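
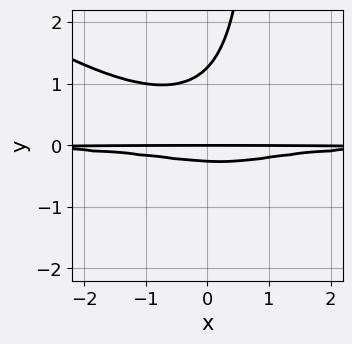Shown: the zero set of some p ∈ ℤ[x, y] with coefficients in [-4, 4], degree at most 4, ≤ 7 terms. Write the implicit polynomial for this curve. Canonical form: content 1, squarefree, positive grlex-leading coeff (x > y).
(a) Degree: no degree-3 curve has this shape, so deg p = 4.
(b) Observable constraints: the visible x-axis segment lies entirely on the curve; it crosses the y-axis at the gridline y = 0.
(c) Matching integer coefficients to the picture gives p.

2*x^2*y^2 + 3*x*y^3 - 3*y^3 + 3*y^2 + y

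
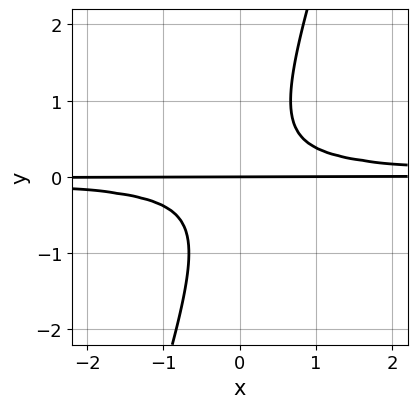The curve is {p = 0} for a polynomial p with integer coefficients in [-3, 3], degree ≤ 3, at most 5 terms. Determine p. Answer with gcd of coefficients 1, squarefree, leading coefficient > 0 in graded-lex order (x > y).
The degree is 3 — a generic line meets the curve in up to 3 points.
Against the integer gridlines: it meets the y-axis at y = 0 (among the integer gridlines); the visible x-axis segment lies entirely on the curve.
Assembling these constraints gives the stated polynomial.

3*x*y^2 - y^3 - y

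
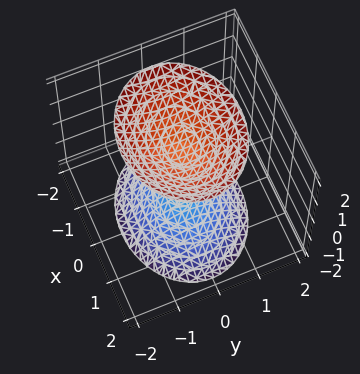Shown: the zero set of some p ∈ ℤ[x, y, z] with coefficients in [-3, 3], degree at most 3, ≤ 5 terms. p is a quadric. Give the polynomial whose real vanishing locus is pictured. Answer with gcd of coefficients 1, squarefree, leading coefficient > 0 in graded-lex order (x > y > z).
(a) The picture has 2 separate pieces. Treating them together as one polynomial.
(b) deg p = 2. Two sheets facing apart; a quadric.
(c) Symmetries: mirror symmetry y ↦ −y ⇒ only even powers of y; the x ↦ −x reflection is a symmetry, so x appears only in even powers; it's symmetric under z → −z, forcing even powers of z.
(d) Against the integer gridlines: no y-intercept at any integer in the box; no x-intercept at any integer in the box.
(e) Together with the visible shape, these determine p as stated.

2*x^2 + 3*y^2 - 2*z^2 + 3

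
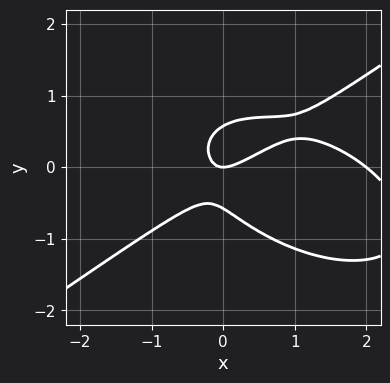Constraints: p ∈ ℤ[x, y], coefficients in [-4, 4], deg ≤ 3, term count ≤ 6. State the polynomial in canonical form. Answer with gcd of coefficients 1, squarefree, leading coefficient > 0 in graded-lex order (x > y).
First, degree: no degree-2 curve has this shape, so deg p = 3.
Then, observable constraints: one y-axis crossing is at y = 0; among the integer gridlines, it crosses the x-axis at x ∈ {0, 2}.
Finally, together with the visible shape, these determine p as stated.

x^3 - 3*y^3 - 2*x^2 + 2*x*y + y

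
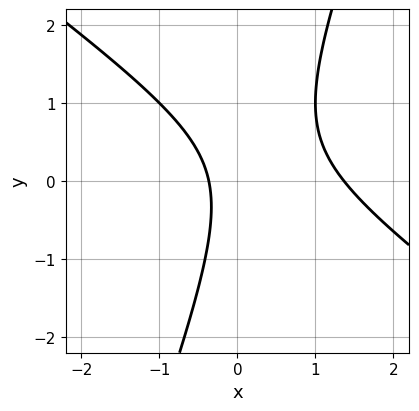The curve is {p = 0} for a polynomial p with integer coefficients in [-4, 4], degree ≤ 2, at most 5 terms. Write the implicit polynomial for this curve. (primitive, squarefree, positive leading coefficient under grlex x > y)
2*x^2 + 2*x*y - y^2 - 2*x - 1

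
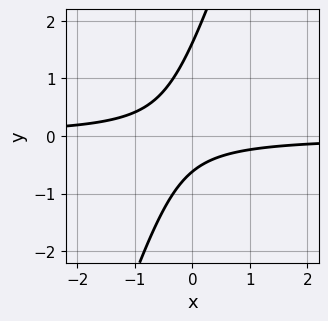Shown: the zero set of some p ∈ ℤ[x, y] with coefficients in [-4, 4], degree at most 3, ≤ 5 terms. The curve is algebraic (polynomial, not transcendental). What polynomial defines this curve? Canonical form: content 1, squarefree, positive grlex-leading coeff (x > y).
Degree: no degree-1 curve has this shape, so deg p = 2.
Against the integer gridlines: it misses every integer gridline on the x-axis.
These observations pin down the coefficients.

3*x*y - y^2 + y + 1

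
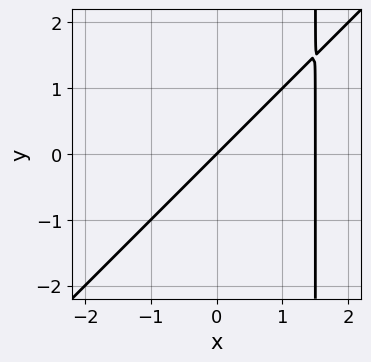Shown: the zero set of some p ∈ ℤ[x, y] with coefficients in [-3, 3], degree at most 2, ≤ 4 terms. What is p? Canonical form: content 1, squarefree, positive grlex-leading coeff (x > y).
First, degree: the shape is more complex than any degree-1 curve, so deg p = 2.
Next, from the axis intercepts and sections: it crosses the y-axis at the gridline y = 0; it crosses the x-axis at the gridline x = 0.
Finally, putting this together gives p.

2*x^2 - 2*x*y - 3*x + 3*y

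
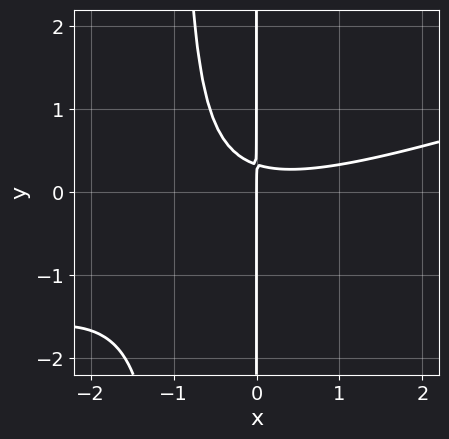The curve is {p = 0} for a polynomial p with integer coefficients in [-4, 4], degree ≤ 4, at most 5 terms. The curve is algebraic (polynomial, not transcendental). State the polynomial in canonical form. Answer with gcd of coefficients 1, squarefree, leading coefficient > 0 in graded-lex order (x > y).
x^3 - 3*x^2*y - 3*x*y + x

First, deg p = 3. No degree-2 curve has this shape.
Then, reading off the gridlines: every point of the y-axis in the box is on the curve; it meets the x-axis at x = 0 (among the integer gridlines).
Finally, solving for integer coefficients yields p as stated.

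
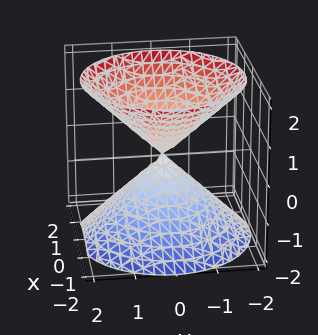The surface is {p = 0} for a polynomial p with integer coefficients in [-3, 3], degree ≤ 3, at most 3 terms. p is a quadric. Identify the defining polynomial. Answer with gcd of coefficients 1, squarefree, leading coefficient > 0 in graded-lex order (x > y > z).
I count 2 distinct pieces. They look like related sheets of one shape, so recover p as a whole.
The degree is 2 — two nappes meeting at a single point; a quadric.
Symmetries: the surface is invariant under rotation about z: p = q(x² + y², z); it's symmetric under z → −z, forcing even powers of z.
Against the integer gridlines: one y-axis crossing is at y = 0; it meets the x-axis at x = 0 (among the integer gridlines); it crosses the z-axis at the gridline z = 0.
The integer polynomial consistent with all of this is the stated p.

x^2 + y^2 - z^2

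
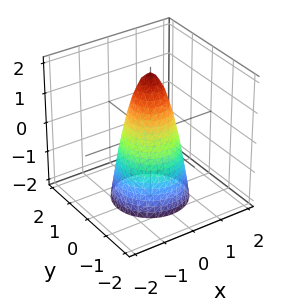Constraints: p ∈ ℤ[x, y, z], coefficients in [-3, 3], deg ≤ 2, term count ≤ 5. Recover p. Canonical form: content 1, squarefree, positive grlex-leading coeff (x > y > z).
3*x^2 + 3*y^2 + z - 2

Degree: the shape is more complex than any degree-1 surface, so deg p = 2.
Symmetries: the z-axis is an axis of rotation, so x and y enter only as x² + y².
Checking where it meets the axes: a circular section at z = -2 has radius between 1 and 2; it crosses the z-axis at the gridline z = 2.
Solving for integer coefficients yields p as stated.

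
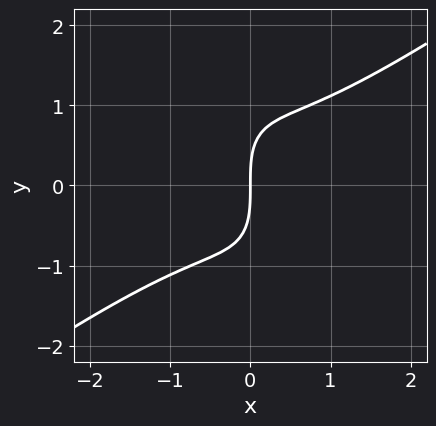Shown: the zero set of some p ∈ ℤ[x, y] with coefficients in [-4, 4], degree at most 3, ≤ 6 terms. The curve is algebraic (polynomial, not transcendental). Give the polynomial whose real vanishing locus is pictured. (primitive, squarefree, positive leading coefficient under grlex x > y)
First, the degree is 3 — a generic line meets the curve in up to 3 points.
Then, observable constraints: it crosses the y-axis at the gridline y = 0; one x-axis crossing is at x = 0.
Finally, solving for integer coefficients yields p as stated.

2*x^3 - x^2*y - 2*x*y^2 - y^3 + 3*x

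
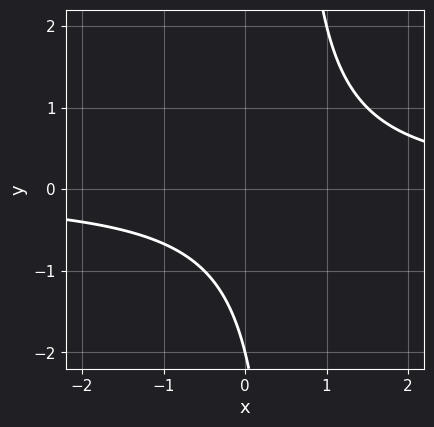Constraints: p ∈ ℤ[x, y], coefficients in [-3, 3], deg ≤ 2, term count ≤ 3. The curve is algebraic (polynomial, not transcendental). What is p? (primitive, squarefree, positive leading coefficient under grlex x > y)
2*x*y - y - 2

First, deg p = 2.
Next, observable constraints: it crosses the y-axis at the gridline y = -2; the curve avoids every integer x-axis point in the box.
Finally, putting this together gives p.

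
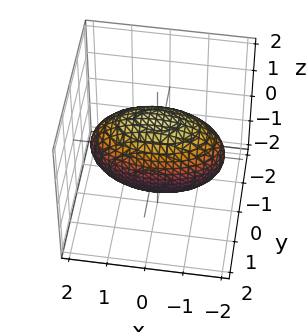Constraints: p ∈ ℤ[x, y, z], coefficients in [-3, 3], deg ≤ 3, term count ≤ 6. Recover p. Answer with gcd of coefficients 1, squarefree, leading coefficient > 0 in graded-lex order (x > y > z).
First, the degree is 2 — bounded and convex; a quadric.
Then, symmetries: the x ↦ −x reflection is a symmetry, so x appears only in even powers; the y ↦ −y reflection is a symmetry, so y appears only in even powers; the z ↦ −z reflection is a symmetry, so z appears only in even powers.
Then, observable constraints: the y-axis gridline crossings are at y ∈ {-1, 1}.
Finally, putting this together gives p.

x^2 + 3*y^2 + 2*z^2 - 3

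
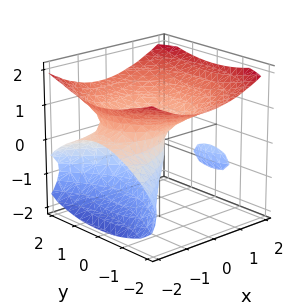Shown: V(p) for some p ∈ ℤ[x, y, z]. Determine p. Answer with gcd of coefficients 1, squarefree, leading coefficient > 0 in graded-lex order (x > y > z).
2*x^2*z - 3*z^3 + 2*y^2 + 2*x

(a) The picture has 2 separate pieces. They look like related sheets of one shape, so recover p as a whole.
(b) The degree is 3 — the shape is more complex than any degree-2 surface.
(c) Against the integer gridlines: it crosses the y-axis at the gridline y = 0; it meets the x-axis at x = 0 (among the integer gridlines).
(d) These observations pin down the coefficients.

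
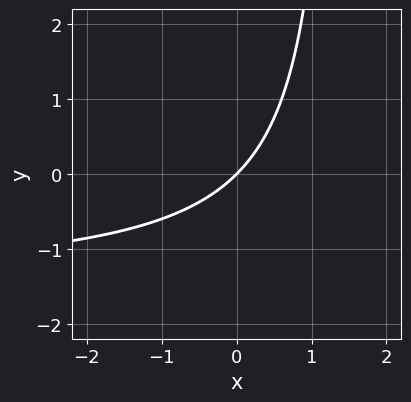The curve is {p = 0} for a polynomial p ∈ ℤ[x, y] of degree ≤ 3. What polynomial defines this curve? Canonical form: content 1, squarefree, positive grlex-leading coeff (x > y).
(a) The degree is 2 — the shape is more complex than any degree-1 curve.
(b) Observable constraints: it meets the y-axis at y = 0 (among the integer gridlines); it crosses the x-axis at the gridline x = 0.
(c) Assembling these constraints gives the stated polynomial.

2*x*y + 3*x - 3*y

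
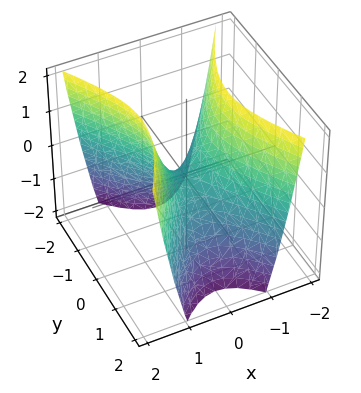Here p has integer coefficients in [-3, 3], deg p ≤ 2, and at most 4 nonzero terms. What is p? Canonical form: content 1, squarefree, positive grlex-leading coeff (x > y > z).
2*x^2 - y^2 - z

First, degree: a saddle surface; a quadric, so deg p = 2.
Next, symmetries: the y ↦ −y reflection is a symmetry, so y appears only in even powers; the x ↦ −x reflection is a symmetry, so x appears only in even powers.
Then, checking where it meets the axes: it crosses the z-axis at the gridline z = 0; it meets the y-axis at y = 0 (among the integer gridlines).
Finally, matching integer coefficients to the picture gives p.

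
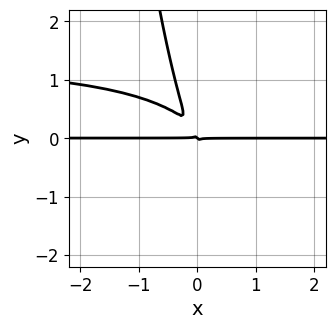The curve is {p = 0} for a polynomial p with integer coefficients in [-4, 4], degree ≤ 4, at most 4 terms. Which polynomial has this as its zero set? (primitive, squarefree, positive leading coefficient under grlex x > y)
2*x^2*y^2 - 3*x^2*y - 3*x*y^2 - y^3

First, deg p = 4. No degree-3 curve has this shape.
Next, checking where it meets the axes: every point of the x-axis in the box is on the curve; it crosses the y-axis at the gridline y = 0.
Finally, these observations pin down the coefficients.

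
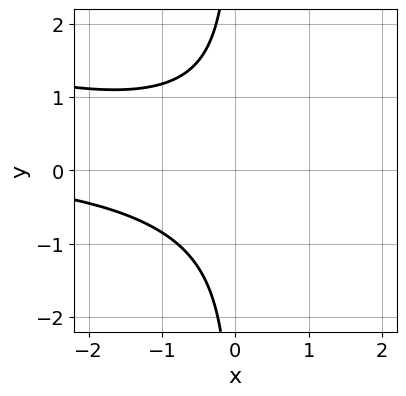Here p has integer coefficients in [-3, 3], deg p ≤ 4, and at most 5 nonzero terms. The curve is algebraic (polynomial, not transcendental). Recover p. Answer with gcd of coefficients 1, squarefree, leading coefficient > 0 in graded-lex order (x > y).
x^2*y + 3*x*y^2 + 3

(a) deg p = 3. A generic line meets the curve in up to 3 points.
(b) Observable constraints: it misses every integer gridline on the y-axis; the curve avoids every integer x-axis point in the box.
(c) Matching integer coefficients to the picture gives p.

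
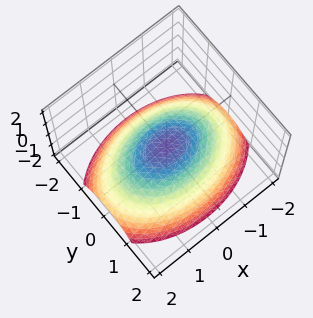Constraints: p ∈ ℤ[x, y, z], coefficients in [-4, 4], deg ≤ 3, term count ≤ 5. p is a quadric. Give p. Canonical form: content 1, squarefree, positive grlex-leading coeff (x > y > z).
x^2 + 2*y^2 + 3*z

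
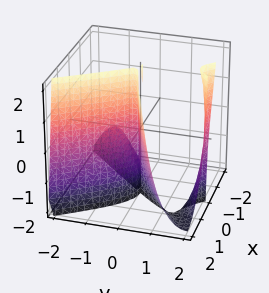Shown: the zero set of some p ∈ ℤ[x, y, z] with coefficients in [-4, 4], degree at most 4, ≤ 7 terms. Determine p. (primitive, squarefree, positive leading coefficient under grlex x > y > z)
x^3 - 2*x^2*y - x*y*z + y^3 - 2*y^2

(a) The picture has 2 separate pieces. They look like related sheets of one shape, so recover p as a whole.
(b) Degree: the shape is more complex than any degree-2 surface, so deg p = 3.
(c) Against the integer gridlines: every point of the z-axis in the box is on the surface; it crosses the x-axis at the gridline x = 0; the y-axis gridline crossings are at y ∈ {0, 2}.
(d) Together with the visible shape, these determine p as stated.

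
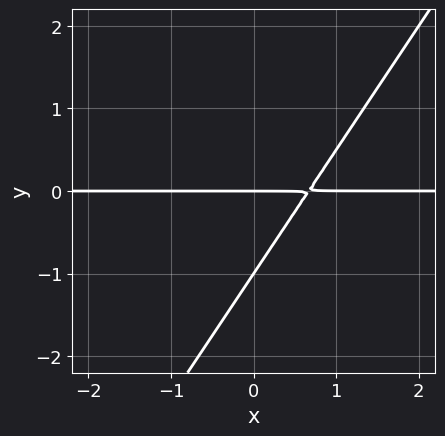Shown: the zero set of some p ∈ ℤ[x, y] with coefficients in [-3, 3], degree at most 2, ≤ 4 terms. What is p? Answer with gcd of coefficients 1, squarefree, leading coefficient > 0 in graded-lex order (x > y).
3*x*y - 2*y^2 - 2*y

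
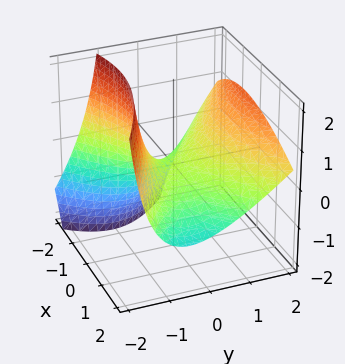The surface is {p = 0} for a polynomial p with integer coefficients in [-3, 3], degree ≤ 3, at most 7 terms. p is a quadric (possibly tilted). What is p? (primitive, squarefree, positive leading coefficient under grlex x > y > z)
x^2 + x*z - 2*y^2 + 2*y*z + 3*z

deg p = 2. The shape is more complex than any degree-1 surface.
Reading off the gridlines: one y-axis crossing is at y = 0; one z-axis crossing is at z = 0; it crosses the x-axis at the gridline x = 0.
Assembling these constraints gives the stated polynomial.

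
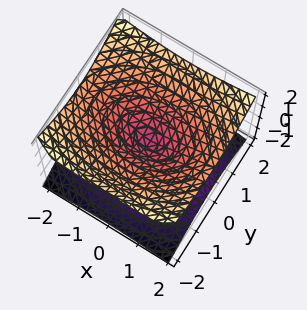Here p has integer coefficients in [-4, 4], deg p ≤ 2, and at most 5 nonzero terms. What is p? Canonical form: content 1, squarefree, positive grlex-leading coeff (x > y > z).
x^2 + 2*y^2 - 3*z^2

1. deg p = 2.
2. Symmetries: mirror symmetry x ↦ −x ⇒ only even powers of x; the z ↦ −z reflection is a symmetry, so z appears only in even powers; mirror symmetry y ↦ −y ⇒ only even powers of y.
3. From the visible intercepts: it crosses the y-axis at the gridline y = 0; it crosses the x-axis at the gridline x = 0; one z-axis crossing is at z = 0.
4. Solving for integer coefficients yields p as stated.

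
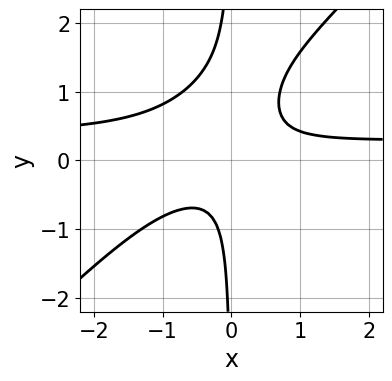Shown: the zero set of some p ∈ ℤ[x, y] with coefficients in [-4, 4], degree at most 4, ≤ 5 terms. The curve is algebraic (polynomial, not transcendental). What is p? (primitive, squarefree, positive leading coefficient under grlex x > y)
1. deg p = 3.
2. Reading off the gridlines: it misses every integer gridline on the y-axis; it misses every integer gridline on the x-axis.
3. Together with the visible shape, these determine p as stated.

3*x^2*y - 3*x*y^2 - x^2 + 3*x*y - 1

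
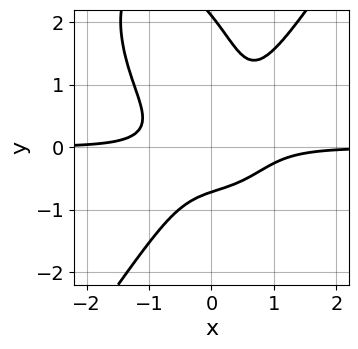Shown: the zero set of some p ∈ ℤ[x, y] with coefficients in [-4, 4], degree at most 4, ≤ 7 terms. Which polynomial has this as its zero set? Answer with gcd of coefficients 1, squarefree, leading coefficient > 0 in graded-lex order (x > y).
3*x^3*y - y^4 - 3*x*y^2 + 2*y^3 + 1

(a) Degree: no degree-3 curve has this shape, so deg p = 4.
(b) Against the integer gridlines: it misses every integer gridline on the x-axis.
(c) Putting this together gives p.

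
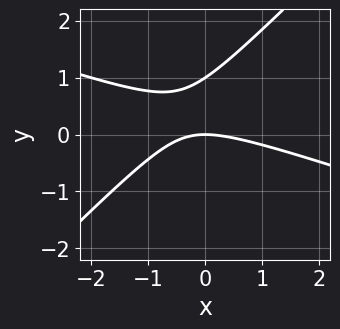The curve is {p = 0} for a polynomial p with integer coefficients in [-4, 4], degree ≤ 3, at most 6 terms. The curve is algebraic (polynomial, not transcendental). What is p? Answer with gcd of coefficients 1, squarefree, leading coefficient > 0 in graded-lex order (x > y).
First, the degree is 2 — no degree-1 curve has this shape.
Next, reading off the gridlines: the y-axis gridline crossings are at y ∈ {0, 1}; it meets the x-axis at x = 0 (among the integer gridlines).
Finally, putting this together gives p.

x^2 + 2*x*y - 3*y^2 + 3*y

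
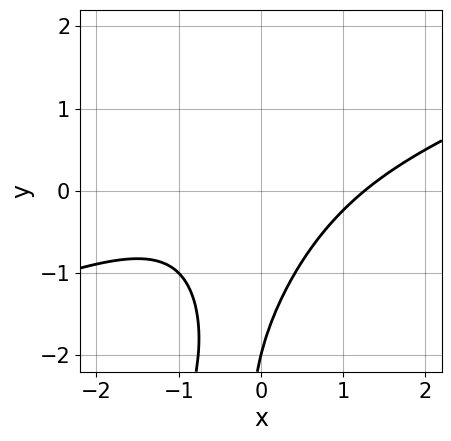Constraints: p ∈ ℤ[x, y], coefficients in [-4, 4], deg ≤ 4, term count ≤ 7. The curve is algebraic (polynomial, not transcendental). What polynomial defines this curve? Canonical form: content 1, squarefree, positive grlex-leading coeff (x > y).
x^3 - 3*x^2*y + x*y^2 - y - 2

The degree is 3 — a generic line meets the curve in up to 3 points.
From the visible intercepts: one y-axis crossing is at y = -2.
These observations pin down the coefficients.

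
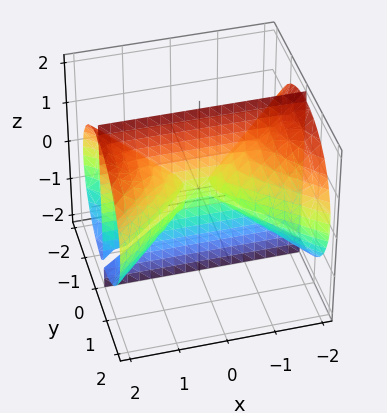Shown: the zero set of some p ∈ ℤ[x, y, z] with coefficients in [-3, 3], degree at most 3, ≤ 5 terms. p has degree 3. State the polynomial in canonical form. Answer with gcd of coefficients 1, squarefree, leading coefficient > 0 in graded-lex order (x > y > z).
There are 3 components. They look like related sheets of one shape, so recover p as a whole.
The degree is 3 — the shape is more complex than any degree-2 surface.
From the axis intercepts and sections: the visible x-axis segment lies entirely on the surface; it crosses the y-axis at the gridline y = 0.
Putting this together gives p. Check: (0, 0, -1) on the z-axis lies on the surface, and p(0, 0, -1) = 0. ✓

2*x^2*y - 3*y^3 - 3*y*z^2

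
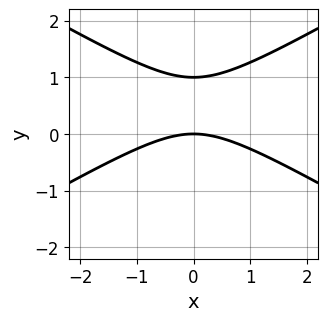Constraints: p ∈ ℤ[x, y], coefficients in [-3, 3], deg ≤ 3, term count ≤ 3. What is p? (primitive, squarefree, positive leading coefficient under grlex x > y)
x^2 - 3*y^2 + 3*y

deg p = 2. A generic line meets the curve in up to 2 points.
Symmetries: mirror symmetry x ↦ −x ⇒ only even powers of x.
From the axis intercepts and sections: it meets the x-axis at x = 0 (among the integer gridlines); the y-axis gridline crossings are at y ∈ {0, 1}.
Assembling these constraints gives the stated polynomial.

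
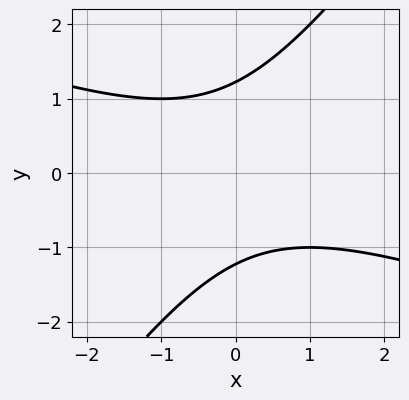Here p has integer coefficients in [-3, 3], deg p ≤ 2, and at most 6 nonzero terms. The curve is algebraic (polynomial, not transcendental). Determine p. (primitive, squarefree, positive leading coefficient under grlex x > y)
1. The degree is 2 — no degree-1 curve has this shape.
2. From the visible intercepts: the curve avoids every integer x-axis point in the box.
3. Fitting integer coefficients to these (and the overall shape) gives p.

x^2 + 2*x*y - 2*y^2 + 3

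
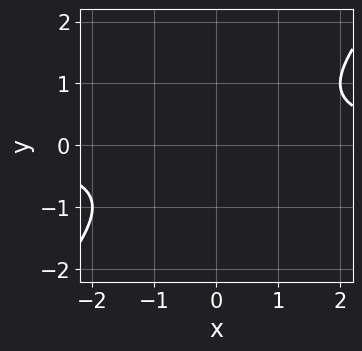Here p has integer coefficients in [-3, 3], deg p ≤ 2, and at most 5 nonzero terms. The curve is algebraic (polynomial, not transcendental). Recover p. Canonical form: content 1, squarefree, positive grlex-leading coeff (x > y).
(a) The degree is 2 — a generic line meets the curve in up to 2 points.
(b) Observable constraints: no x-intercept at any integer in the box; no y-intercept at any integer in the box.
(c) These observations pin down the coefficients.

x*y - y^2 - 1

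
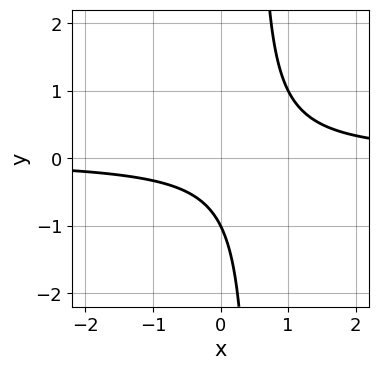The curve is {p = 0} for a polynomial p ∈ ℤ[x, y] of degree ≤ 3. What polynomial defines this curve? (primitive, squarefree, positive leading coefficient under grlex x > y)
1. deg p = 2.
2. Against the integer gridlines: one y-axis crossing is at y = -1; it misses every integer gridline on the x-axis.
3. The integer polynomial consistent with all of this is the stated p.

2*x*y - y - 1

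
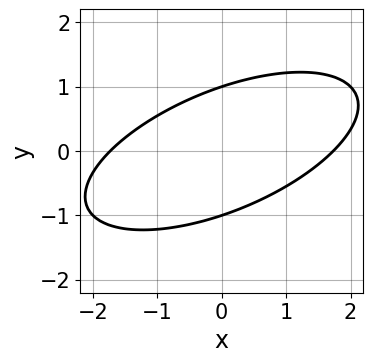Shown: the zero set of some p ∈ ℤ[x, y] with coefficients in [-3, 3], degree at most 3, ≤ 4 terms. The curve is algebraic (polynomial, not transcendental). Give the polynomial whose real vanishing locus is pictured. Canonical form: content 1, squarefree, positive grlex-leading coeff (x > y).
First, deg p = 2.
Next, observable constraints: the y-axis gridline crossings are at y ∈ {-1, 1}.
Finally, putting this together gives p.

x^2 - 2*x*y + 3*y^2 - 3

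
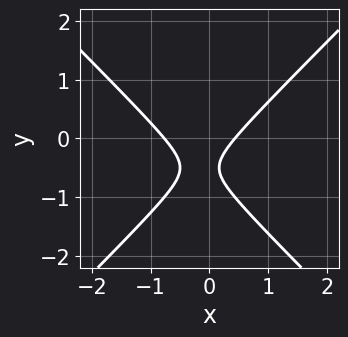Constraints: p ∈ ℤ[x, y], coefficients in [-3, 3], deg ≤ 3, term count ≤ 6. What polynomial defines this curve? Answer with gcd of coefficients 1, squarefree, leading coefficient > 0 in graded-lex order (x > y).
1. deg p = 2. The shape is more complex than any degree-1 curve.
2. Against the integer gridlines: no y-intercept at any integer in the box.
3. Matching integer coefficients to the picture gives p.

3*x^2 - 3*y^2 + x - 3*y - 1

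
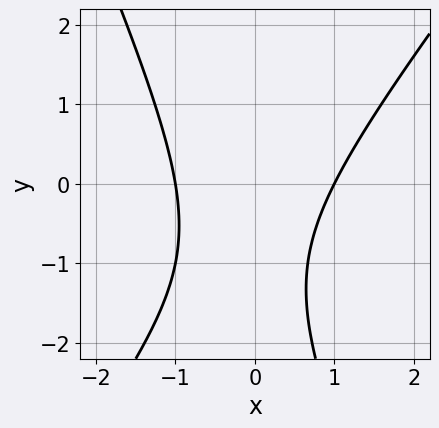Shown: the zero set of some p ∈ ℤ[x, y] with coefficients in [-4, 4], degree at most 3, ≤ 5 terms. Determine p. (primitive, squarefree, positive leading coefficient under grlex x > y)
3*x^2 - x*y - y^2 - 2*y - 3

1. deg p = 2. A generic line meets the curve in up to 2 points.
2. Observable constraints: the x-axis gridline crossings are at x ∈ {-1, 1}; it misses every integer gridline on the y-axis.
3. Assembling these constraints gives the stated polynomial.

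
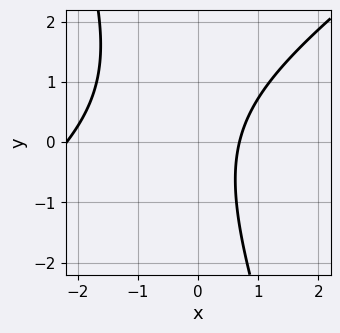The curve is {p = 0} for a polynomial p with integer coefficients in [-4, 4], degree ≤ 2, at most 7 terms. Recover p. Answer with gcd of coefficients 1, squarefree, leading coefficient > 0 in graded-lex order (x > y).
First, deg p = 2.
Next, reading off the gridlines: no y-intercept at any integer in the box.
Finally, assembling these constraints gives the stated polynomial.

2*x^2 - 2*x*y - y^2 + 3*x - 3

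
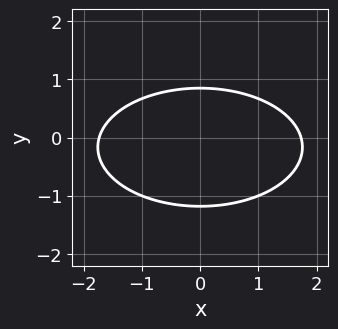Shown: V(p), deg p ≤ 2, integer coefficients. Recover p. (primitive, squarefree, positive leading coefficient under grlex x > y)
x^2 + 3*y^2 + y - 3

First, the degree is 2 — no degree-1 curve has this shape.
Next, symmetries: it's symmetric under x → −x, forcing even powers of x.
Finally, these observations pin down the coefficients.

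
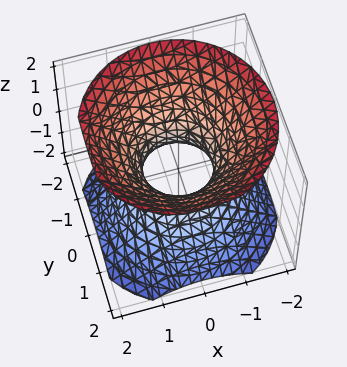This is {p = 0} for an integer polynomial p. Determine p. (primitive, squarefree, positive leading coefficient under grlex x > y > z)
3*x^2 + 3*y^2 - 3*z^2 - 2

(a) Degree: one connected sheet with a waist; a quadric, so deg p = 2.
(b) Symmetries: the z ↦ −z reflection is a symmetry, so z appears only in even powers; every cross-section ⟂ z is a circle, so x, y appear only via x² + y².
(c) From the axis intercepts and sections: the surface avoids every integer z-axis point in the box; a circular section at z = 1 has radius between 1 and 2.
(d) Putting this together gives p.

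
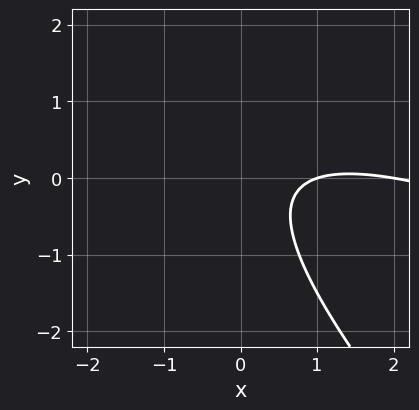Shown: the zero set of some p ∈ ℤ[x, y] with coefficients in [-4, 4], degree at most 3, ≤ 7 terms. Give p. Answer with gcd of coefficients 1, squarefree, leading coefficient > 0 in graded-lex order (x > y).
First, degree: the shape is more complex than any degree-1 curve, so deg p = 2.
Next, from the visible intercepts: the x-axis gridline crossings are at x ∈ {1, 2}; no y-intercept at any integer in the box.
Finally, assembling these constraints gives the stated polynomial.

x^2 + 3*x*y + 2*y^2 - 3*x + 2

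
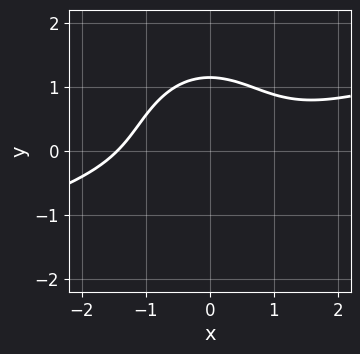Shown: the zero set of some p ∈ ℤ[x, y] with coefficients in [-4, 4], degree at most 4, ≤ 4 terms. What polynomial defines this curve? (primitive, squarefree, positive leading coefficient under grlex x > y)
x^3 - 3*x^2*y - 2*y^3 + 3

(a) The degree is 3 — the shape is more complex than any degree-2 curve.
(b) Putting this together gives p.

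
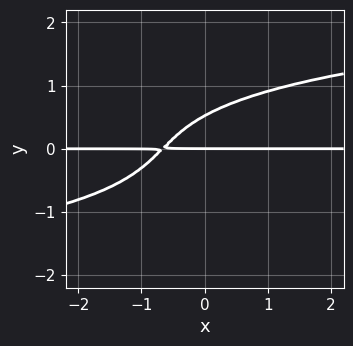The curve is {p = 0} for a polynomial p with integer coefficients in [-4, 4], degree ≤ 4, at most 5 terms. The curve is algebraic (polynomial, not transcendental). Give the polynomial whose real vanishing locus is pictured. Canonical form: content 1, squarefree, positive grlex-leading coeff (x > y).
First, degree: a generic line meets the curve in up to 4 points, so deg p = 4.
Next, checking where it meets the axes: the visible x-axis segment lies entirely on the curve; it crosses the y-axis at the gridline y = 0.
Finally, matching integer coefficients to the picture gives p.

3*y^4 - 3*x*y + 3*y^2 - 2*y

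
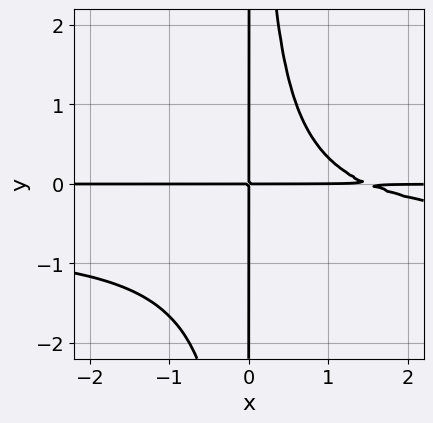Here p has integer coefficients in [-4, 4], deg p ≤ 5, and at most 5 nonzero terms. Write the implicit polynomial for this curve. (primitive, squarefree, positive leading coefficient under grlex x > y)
3*x^2*y^2 + 2*x^2*y - 3*x*y

First, degree: the shape is more complex than any degree-3 curve, so deg p = 4.
Next, checking where it meets the axes: every point of the y-axis in the box is on the curve; every point of the x-axis in the box is on the curve.
Finally, the integer polynomial consistent with all of this is the stated p.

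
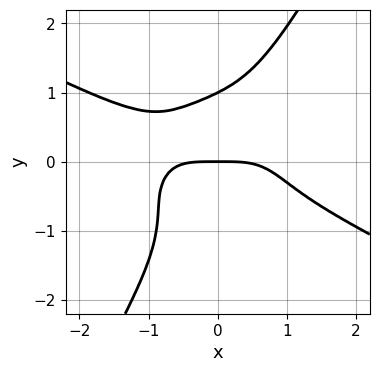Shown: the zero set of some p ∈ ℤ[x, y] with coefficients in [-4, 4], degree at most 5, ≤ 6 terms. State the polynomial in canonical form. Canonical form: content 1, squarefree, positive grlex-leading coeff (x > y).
x^4 + x^3*y + 3*x*y^3 - 2*y^4 + 2*y

The degree is 4 — a generic line meets the curve in up to 4 points.
From the axis intercepts and sections: it crosses the x-axis at the gridline x = 0; among the integer gridlines, it crosses the y-axis at y ∈ {0, 1}.
These observations pin down the coefficients.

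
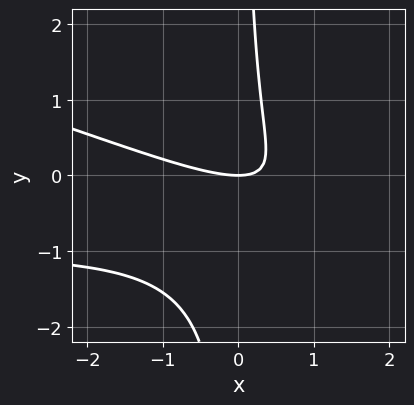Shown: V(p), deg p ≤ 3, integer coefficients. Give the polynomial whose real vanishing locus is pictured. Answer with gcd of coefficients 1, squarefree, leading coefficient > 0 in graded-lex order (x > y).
1. The degree is 3 — no degree-2 curve has this shape.
2. From the axis intercepts and sections: it meets the y-axis at y = 0 (among the integer gridlines); it crosses the x-axis at the gridline x = 0.
3. Putting this together gives p.

x^2*y + 3*x*y^2 + x^2 + 3*x*y - 2*y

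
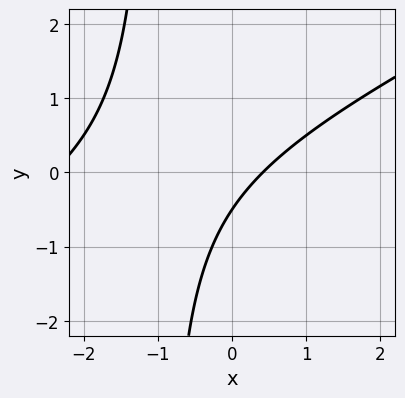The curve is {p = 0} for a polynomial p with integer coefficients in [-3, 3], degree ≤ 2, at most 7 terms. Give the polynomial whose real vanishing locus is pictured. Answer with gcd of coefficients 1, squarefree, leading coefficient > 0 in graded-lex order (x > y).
First, deg p = 2. A generic line meets the curve in up to 2 points.
Finally, solving for integer coefficients yields p as stated.

x^2 - 2*x*y + 2*x - 2*y - 1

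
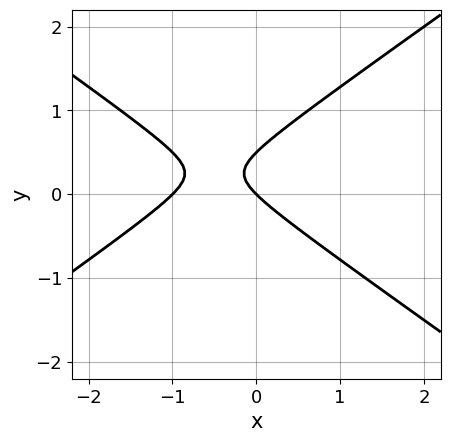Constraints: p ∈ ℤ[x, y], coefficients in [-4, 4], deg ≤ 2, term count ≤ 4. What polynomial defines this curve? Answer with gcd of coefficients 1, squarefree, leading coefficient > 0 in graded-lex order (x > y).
First, the degree is 2 — a generic line meets the curve in up to 2 points.
Next, from the axis intercepts and sections: the x-axis gridline crossings are at x ∈ {-1, 0}; it crosses the y-axis at the gridline y = 0.
Finally, the integer polynomial consistent with all of this is the stated p.

x^2 - 2*y^2 + x + y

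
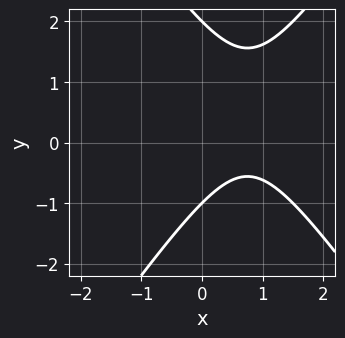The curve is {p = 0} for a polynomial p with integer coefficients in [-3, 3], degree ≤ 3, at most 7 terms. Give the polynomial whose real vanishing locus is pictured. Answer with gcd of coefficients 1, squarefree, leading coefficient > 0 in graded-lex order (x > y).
2*x^2 - y^2 - 3*x + y + 2

deg p = 2. A generic line meets the curve in up to 2 points.
Against the integer gridlines: the curve avoids every integer x-axis point in the box; among the integer gridlines, it crosses the y-axis at y ∈ {-1, 2}.
Assembling these constraints gives the stated polynomial.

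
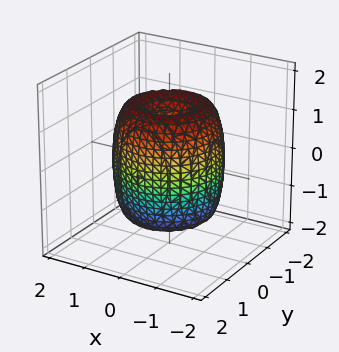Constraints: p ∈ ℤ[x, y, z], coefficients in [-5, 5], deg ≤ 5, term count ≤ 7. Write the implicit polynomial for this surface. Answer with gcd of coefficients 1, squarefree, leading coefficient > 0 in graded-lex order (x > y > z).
(a) deg p = 4. The shape is more complex than any degree-3 surface.
(b) Symmetries: the z-axis is an axis of rotation, so x and y enter only as x² + y².
(c) Against the integer gridlines: a circular section at z = 0 has radius between 1 and 2; the z-axis gridline crossings are at z ∈ {-1, 1}.
(d) Putting this together gives p.

2*x^4 + 4*x^2*y^2 + 2*y^4 - 3*x^2 - 3*y^2 + z^2 - 1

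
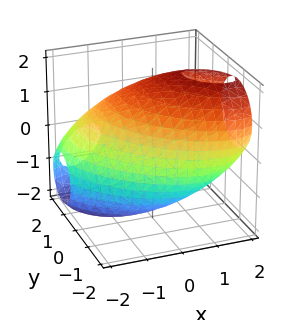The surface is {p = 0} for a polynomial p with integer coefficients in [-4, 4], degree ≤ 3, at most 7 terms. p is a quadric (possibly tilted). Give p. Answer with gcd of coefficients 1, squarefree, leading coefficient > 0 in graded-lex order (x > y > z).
First, degree: the shape is more complex than any degree-1 surface, so deg p = 2.
Finally, matching integer coefficients to the picture gives p.

x^2 + x*y - x*z + y^2 + z^2 - 3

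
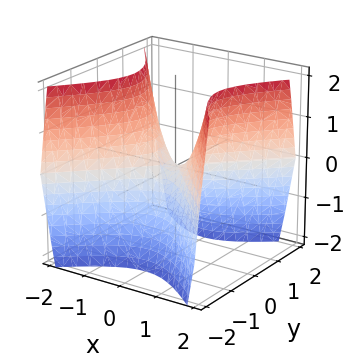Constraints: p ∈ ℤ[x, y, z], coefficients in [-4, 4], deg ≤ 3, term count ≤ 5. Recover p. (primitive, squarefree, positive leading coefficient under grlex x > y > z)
3*x^2 - 3*y^2 - 2*z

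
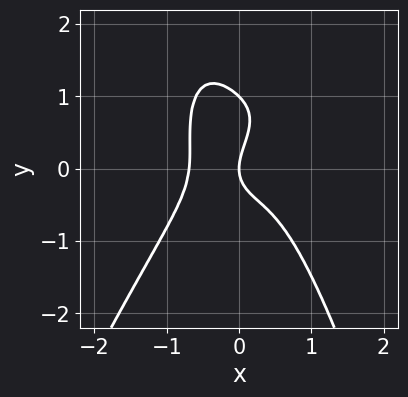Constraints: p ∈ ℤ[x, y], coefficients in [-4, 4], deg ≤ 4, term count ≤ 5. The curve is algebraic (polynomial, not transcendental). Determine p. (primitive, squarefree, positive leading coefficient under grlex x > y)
(a) deg p = 4. A generic line meets the curve in up to 4 points.
(b) Against the integer gridlines: it meets the x-axis at x = 0 (among the integer gridlines); the y-axis gridline crossings are at y ∈ {0, 1}.
(c) The integer polynomial consistent with all of this is the stated p.

3*x^4 - x^3*y + y^3 - y^2 + x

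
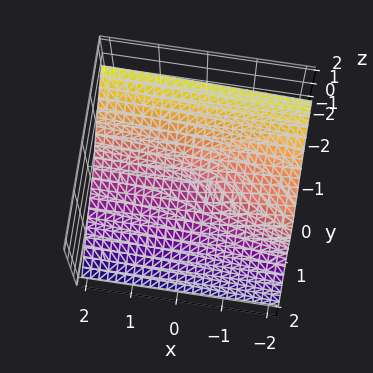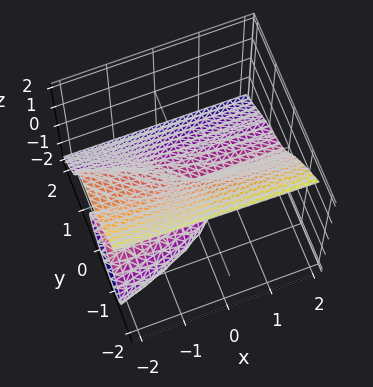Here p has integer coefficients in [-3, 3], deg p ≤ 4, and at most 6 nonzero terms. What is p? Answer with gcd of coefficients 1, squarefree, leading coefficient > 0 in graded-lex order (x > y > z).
There are 2 components. Treating them together as one polynomial.
The degree is 3 — no degree-2 surface has this shape.
Against the integer gridlines: the visible x-axis segment lies entirely on the surface; it crosses the y-axis at the gridline y = 0.
Together with the visible shape, these determine p as stated.

2*y^3 + 2*z^3 + x*y + x*z + 3*y*z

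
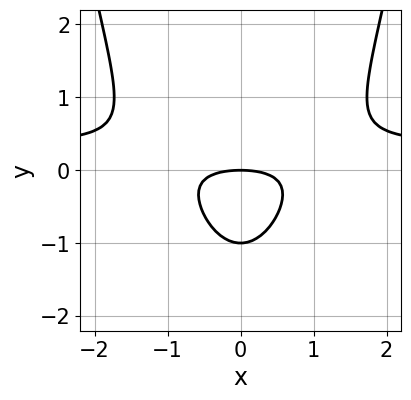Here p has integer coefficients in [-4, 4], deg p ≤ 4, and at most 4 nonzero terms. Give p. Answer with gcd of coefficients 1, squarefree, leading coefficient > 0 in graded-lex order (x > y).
3*x^2*y - x^2 - 3*y^2 - 3*y

(a) The degree is 3 — the shape is more complex than any degree-2 curve.
(b) Symmetries: mirror symmetry x ↦ −x ⇒ only even powers of x.
(c) Observable constraints: the y-axis gridline crossings are at y ∈ {-1, 0}; one x-axis crossing is at x = 0.
(d) Assembling these constraints gives the stated polynomial.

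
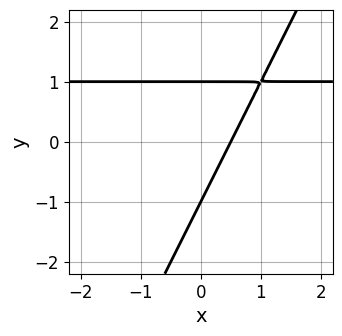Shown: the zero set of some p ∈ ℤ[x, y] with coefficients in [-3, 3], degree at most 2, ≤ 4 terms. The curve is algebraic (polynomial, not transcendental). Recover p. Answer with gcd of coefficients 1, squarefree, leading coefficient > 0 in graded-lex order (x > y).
2*x*y - y^2 - 2*x + 1

1. The degree is 2 — no degree-1 curve has this shape.
2. Reading off the gridlines: the y-axis gridline crossings are at y ∈ {-1, 1}.
3. The integer polynomial consistent with all of this is the stated p.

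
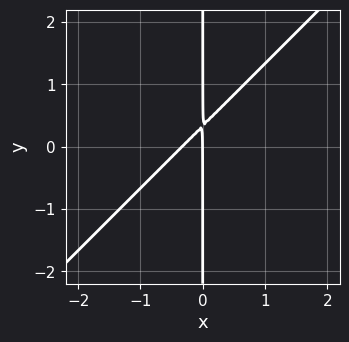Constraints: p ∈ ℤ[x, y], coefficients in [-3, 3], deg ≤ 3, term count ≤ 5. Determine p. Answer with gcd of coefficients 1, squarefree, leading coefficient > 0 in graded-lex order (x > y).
3*x^2 - 3*x*y + x

(a) Degree: the shape is more complex than any degree-1 curve, so deg p = 2.
(b) Checking where it meets the axes: every point of the y-axis in the box is on the curve; one x-axis crossing is at x = 0.
(c) The integer polynomial consistent with all of this is the stated p.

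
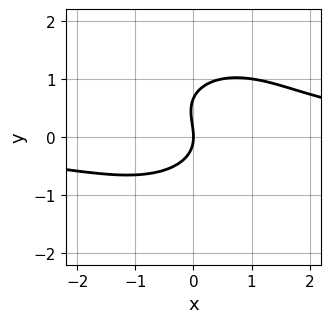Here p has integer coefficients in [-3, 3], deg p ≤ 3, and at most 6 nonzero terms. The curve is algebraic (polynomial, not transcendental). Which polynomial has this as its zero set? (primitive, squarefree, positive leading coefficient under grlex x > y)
(a) deg p = 3. A generic line meets the curve in up to 3 points.
(b) Observable constraints: it meets the x-axis at x = 0 (among the integer gridlines); it crosses the y-axis at the gridline y = 0.
(c) Fitting integer coefficients to these (and the overall shape) gives p.

2*x^2*y + 3*y^3 - 2*y^2 - 3*x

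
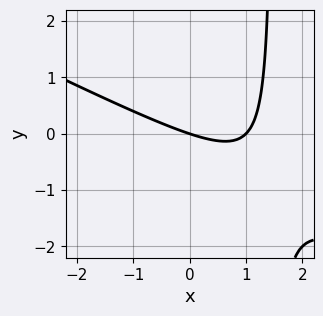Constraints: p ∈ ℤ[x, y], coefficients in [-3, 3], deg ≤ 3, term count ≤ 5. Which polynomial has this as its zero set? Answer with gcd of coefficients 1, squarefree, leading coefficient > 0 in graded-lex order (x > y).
x^2 + 2*x*y - x - 3*y

deg p = 2. The shape is more complex than any degree-1 curve.
Observable constraints: it crosses the y-axis at the gridline y = 0; the x-axis gridline crossings are at x ∈ {0, 1}.
These observations pin down the coefficients.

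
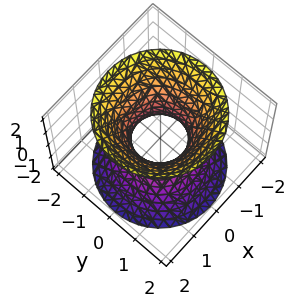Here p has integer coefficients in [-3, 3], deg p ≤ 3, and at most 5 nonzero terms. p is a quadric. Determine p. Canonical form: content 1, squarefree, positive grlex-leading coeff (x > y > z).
3*x^2 + 3*y^2 - 2*z^2 - 2

First, deg p = 2. One connected sheet with a waist; a quadric.
Then, symmetry: the z-axis is an axis of rotation, so x and y enter only as x² + y²; it's symmetric under z → −z, forcing even powers of z.
Next, observable constraints: a circular section at z = 2 has radius between 1 and 2; it misses every integer gridline on the z-axis.
Finally, assembling these constraints gives the stated polynomial.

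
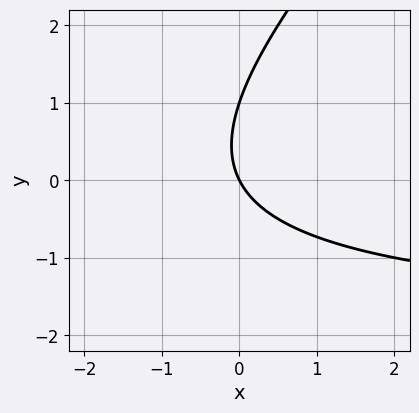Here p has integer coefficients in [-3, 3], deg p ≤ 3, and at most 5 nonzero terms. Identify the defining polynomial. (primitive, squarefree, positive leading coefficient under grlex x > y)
(a) Degree: a generic line meets the curve in up to 2 points, so deg p = 2.
(b) Observable constraints: among the integer gridlines, it crosses the y-axis at y ∈ {0, 1}; it meets the x-axis at x = 0 (among the integer gridlines).
(c) Matching integer coefficients to the picture gives p.

x*y - y^2 + 2*x + y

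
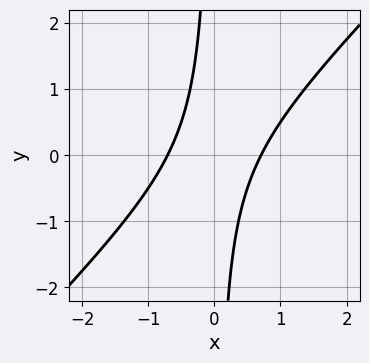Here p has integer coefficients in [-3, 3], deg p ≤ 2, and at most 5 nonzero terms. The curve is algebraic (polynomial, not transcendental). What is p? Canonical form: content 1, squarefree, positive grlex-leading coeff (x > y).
First, the degree is 2 — a generic line meets the curve in up to 2 points.
Then, checking where it meets the axes: the curve avoids every integer y-axis point in the box.
Finally, these observations pin down the coefficients.

2*x^2 - 2*x*y - 1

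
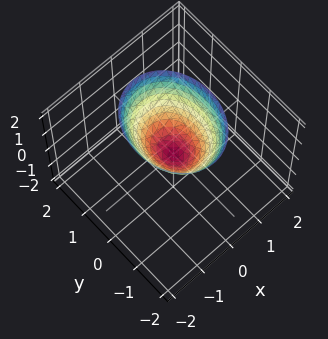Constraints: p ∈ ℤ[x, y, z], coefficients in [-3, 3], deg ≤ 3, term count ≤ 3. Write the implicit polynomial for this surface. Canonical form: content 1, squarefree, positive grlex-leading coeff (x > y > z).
3*x^2 + 2*y^2 - 2*z

(a) deg p = 2. A single bowl opening along one axis; a quadric.
(b) Symmetries: it's symmetric under y → −y, forcing even powers of y; it's symmetric under x → −x, forcing even powers of x.
(c) Reading off the gridlines: one z-axis crossing is at z = 0; it meets the y-axis at y = 0 (among the integer gridlines).
(d) Together with the visible shape, these determine p as stated.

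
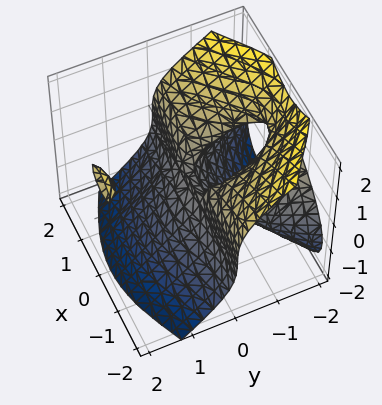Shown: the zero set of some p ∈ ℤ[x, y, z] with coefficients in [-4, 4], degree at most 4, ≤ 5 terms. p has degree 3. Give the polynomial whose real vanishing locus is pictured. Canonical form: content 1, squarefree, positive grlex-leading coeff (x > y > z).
I count 2 distinct pieces.
deg p = 3.
From the axis intercepts and sections: the visible x-axis segment lies entirely on the surface; it meets the z-axis at z = 0 (among the integer gridlines); it crosses the y-axis at the gridline y = 0.
Solving for integer coefficients yields p as stated.

3*x^2*y - 3*y^2*z + 3*z^3 + 2*y^2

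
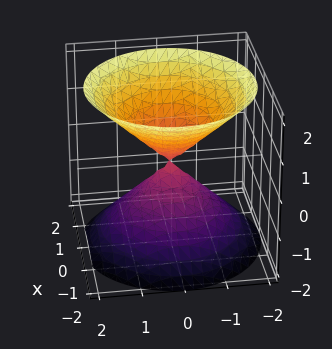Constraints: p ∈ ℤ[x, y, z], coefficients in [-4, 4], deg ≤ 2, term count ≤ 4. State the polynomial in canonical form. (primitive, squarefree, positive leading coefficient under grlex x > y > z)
(a) I count 2 distinct pieces.
(b) deg p = 2.
(c) Symmetry: the surface is invariant under rotation about z: p = q(x² + y², z); the z ↦ −z reflection is a symmetry, so z appears only in even powers.
(d) Against the integer gridlines: a circular section at z = -1 has radius exactly 1; it meets the x-axis at x = 0 (among the integer gridlines); it crosses the z-axis at the gridline z = 0; it crosses the y-axis at the gridline y = 0.
(e) These observations pin down the coefficients.

x^2 + y^2 - z^2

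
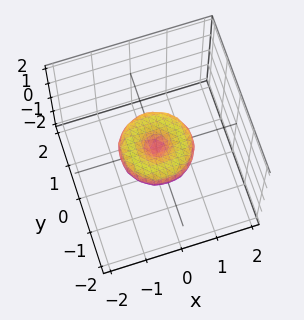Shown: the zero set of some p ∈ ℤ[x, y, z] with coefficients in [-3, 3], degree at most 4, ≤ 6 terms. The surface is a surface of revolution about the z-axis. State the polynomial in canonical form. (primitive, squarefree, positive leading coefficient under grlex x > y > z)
Degree: the shape is more complex than any degree-3 surface, so deg p = 4.
By symmetry, the z-axis is an axis of rotation, so x and y enter only as x² + y².
Observable constraints: the y-axis gridline crossings are at y ∈ {-1, 0, 1}; among the integer gridlines, it crosses the x-axis at x ∈ {-1, 0, 1}; it crosses the z-axis at the gridline z = 0.
Solving for integer coefficients yields p as stated.

x^4 + 2*x^2*y^2 + y^4 - x^2 - y^2 + 2*z^2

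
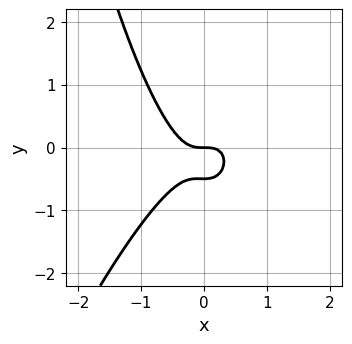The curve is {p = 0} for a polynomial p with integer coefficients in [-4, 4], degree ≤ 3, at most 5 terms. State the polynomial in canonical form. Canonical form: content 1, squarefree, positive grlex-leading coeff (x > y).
3*x^3 - x^2*y + 2*y^2 + y

First, deg p = 3.
Then, checking where it meets the axes: it meets the y-axis at y = 0 (among the integer gridlines); it crosses the x-axis at the gridline x = 0.
Finally, these observations pin down the coefficients.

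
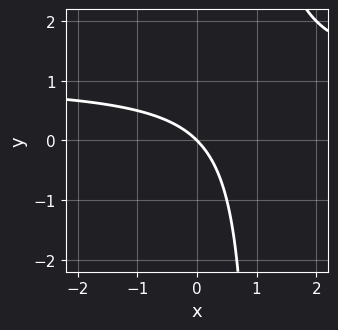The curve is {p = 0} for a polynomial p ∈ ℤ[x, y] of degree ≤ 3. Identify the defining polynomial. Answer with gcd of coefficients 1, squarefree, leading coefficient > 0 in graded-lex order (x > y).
x*y - x - y

deg p = 2. No degree-1 curve has this shape.
Observable constraints: it crosses the y-axis at the gridline y = 0; it meets the x-axis at x = 0 (among the integer gridlines).
Assembling these constraints gives the stated polynomial.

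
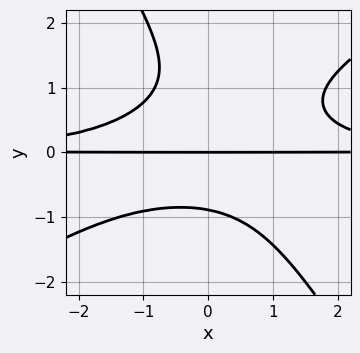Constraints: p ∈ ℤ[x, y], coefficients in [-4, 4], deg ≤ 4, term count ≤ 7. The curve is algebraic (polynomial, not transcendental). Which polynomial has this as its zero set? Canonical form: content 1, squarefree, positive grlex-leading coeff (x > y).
2*x^2*y^2 - 2*x*y^3 - 2*y^4 + 2*y^3 - 3*y

Degree: the shape is more complex than any degree-3 curve, so deg p = 4.
Against the integer gridlines: every point of the x-axis in the box is on the curve; it crosses the y-axis at the gridline y = 0.
These observations pin down the coefficients.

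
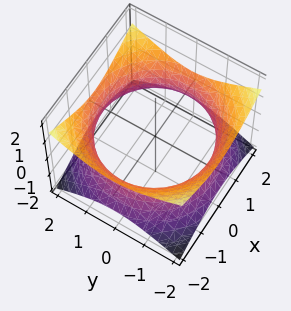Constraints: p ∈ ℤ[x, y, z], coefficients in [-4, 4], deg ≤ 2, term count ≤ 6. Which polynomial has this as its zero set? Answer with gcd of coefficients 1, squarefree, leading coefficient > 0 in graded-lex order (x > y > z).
Degree: one connected sheet with a waist; a quadric, so deg p = 2.
Symmetry: every cross-section ⟂ z is a circle, so x, y appear only via x² + y²; it's symmetric under z → −z, forcing even powers of z.
From the visible intercepts: a circular section at z = 0 has radius between 1 and 2; it misses every integer gridline on the z-axis.
Fitting integer coefficients to these (and the overall shape) gives p.

x^2 + y^2 - 2*z^2 - 3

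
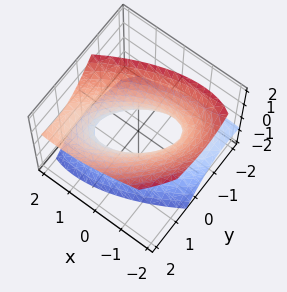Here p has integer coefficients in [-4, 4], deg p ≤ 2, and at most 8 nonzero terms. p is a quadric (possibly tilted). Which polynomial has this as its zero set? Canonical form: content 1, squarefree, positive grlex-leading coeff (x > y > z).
2*x^2 - 3*x*y + 3*y^2 - 3*y*z - 3*z^2 - 2

First, degree: a generic line meets the surface in up to 2 points, so deg p = 2.
Next, from the axis intercepts and sections: the surface avoids every integer z-axis point in the box; the x-axis gridline crossings are at x ∈ {-1, 1}.
Finally, fitting integer coefficients to these (and the overall shape) gives p.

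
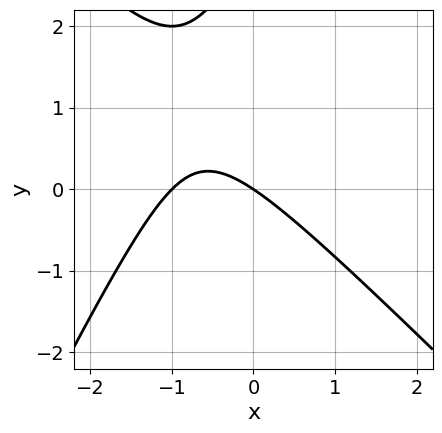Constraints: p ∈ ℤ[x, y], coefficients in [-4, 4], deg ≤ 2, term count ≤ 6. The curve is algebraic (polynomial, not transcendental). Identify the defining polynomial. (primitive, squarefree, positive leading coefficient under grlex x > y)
2*x^2 + x*y - y^2 + 2*x + 3*y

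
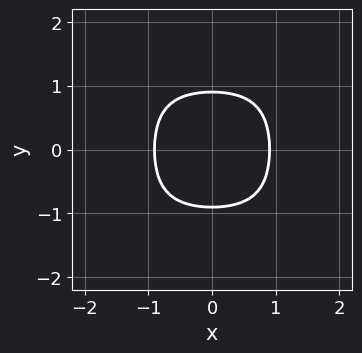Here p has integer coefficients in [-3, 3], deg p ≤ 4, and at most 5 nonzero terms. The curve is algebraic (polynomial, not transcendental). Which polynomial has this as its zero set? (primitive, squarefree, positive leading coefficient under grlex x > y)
deg p = 4. A generic line meets the curve in up to 4 points.
Symmetries: the x ↦ −x reflection is a symmetry, so x appears only in even powers; the y ↦ −y reflection is a symmetry, so y appears only in even powers.
Putting this together gives p.

3*x^4 + 3*x^2*y^2 + 3*y^4 - 2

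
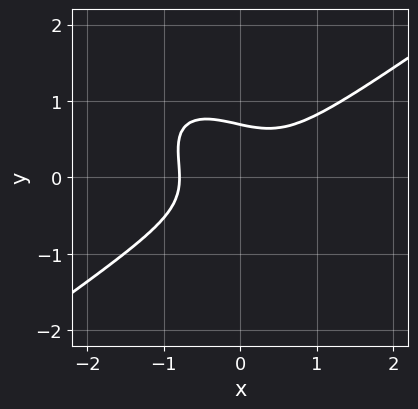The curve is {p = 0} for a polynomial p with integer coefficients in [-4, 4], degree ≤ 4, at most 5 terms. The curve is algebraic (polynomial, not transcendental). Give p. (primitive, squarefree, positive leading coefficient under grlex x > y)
2*x^3 - 2*x*y^2 - 3*y^3 + 1

First, degree: a generic line meets the curve in up to 3 points, so deg p = 3.
Finally, matching integer coefficients to the picture gives p.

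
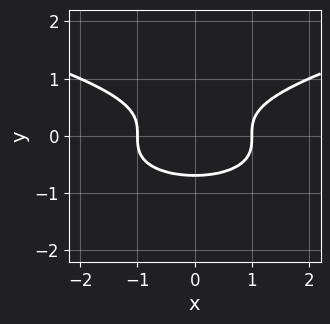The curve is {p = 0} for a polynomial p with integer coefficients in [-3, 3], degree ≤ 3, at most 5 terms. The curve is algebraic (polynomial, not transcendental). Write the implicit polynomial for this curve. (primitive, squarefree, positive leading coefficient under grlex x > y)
3*y^3 - x^2 + 1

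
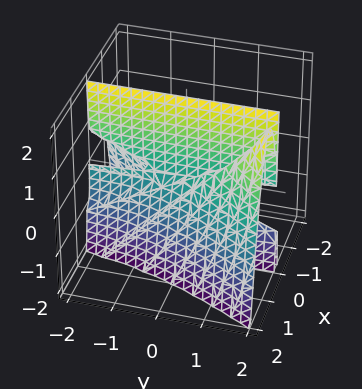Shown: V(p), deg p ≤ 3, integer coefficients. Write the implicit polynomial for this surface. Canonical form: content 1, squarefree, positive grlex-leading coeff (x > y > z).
(a) Degree: a generic line meets the surface in up to 3 points, so deg p = 3.
(b) From the visible intercepts: every point of the y-axis in the box is on the surface; the visible z-axis segment lies entirely on the surface.
(c) These observations pin down the coefficients.

3*x^3 - 2*x^2*y - x^2 + x*z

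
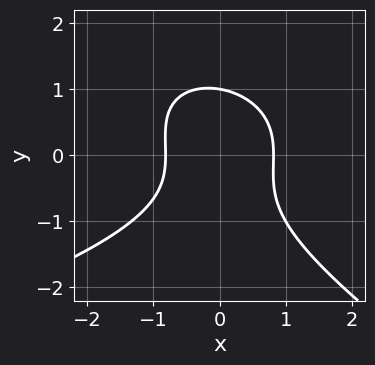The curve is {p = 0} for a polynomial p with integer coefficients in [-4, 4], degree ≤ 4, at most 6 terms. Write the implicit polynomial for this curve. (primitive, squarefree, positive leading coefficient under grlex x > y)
x*y^2 + 2*y^3 + 3*x^2 - 2

deg p = 3. No degree-2 curve has this shape.
From the axis intercepts and sections: one y-axis crossing is at y = 1.
Solving for integer coefficients yields p as stated.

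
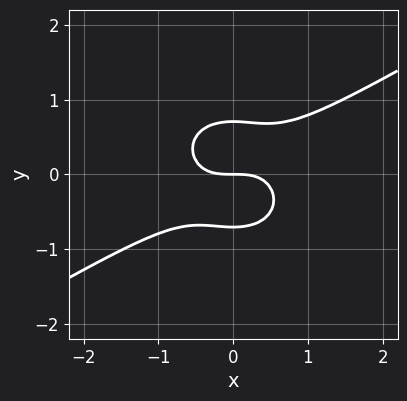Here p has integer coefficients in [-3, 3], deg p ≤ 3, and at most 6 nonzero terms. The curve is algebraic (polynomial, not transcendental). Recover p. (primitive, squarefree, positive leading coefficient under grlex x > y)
x^3 - x^2*y - 2*y^3 + y

First, degree: no degree-2 curve has this shape, so deg p = 3.
Next, from the axis intercepts and sections: it crosses the y-axis at the gridline y = 0; it meets the x-axis at x = 0 (among the integer gridlines).
Finally, together with the visible shape, these determine p as stated.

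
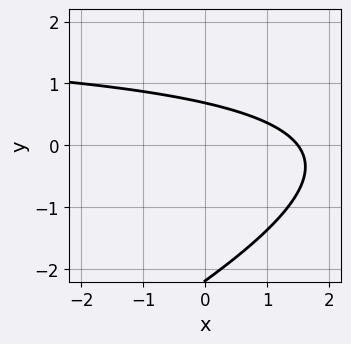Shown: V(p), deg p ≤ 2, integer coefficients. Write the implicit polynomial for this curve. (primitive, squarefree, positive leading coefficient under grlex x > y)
x*y - 2*y^2 - 2*x - 3*y + 3

First, deg p = 2. The shape is more complex than any degree-1 curve.
Finally, the integer polynomial consistent with all of this is the stated p.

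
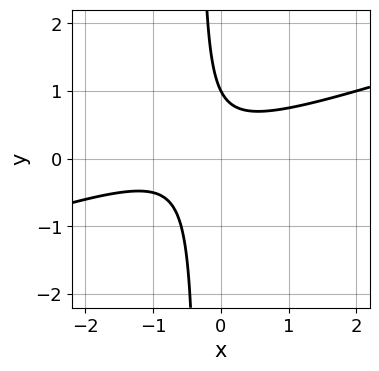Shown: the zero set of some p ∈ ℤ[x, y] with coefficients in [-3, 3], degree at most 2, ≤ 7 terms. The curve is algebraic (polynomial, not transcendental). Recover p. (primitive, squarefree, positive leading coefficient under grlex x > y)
(a) The degree is 2 — no degree-1 curve has this shape.
(b) From the visible intercepts: it misses every integer gridline on the x-axis; it meets the y-axis at y = 1 (among the integer gridlines).
(c) Putting this together gives p.

x^2 - 3*x*y + x - y + 1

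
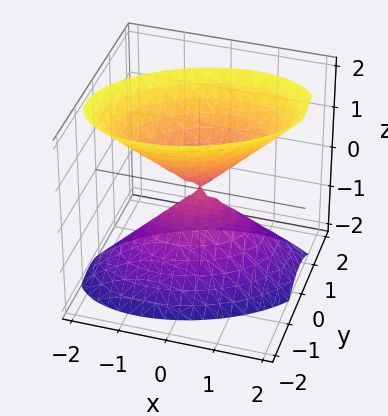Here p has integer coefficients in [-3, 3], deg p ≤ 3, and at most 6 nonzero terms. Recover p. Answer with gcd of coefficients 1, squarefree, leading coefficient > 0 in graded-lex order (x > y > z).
x^2 - x*y + 2*y^2 - z^2

First, I count 2 distinct pieces. Treating them together as one polynomial.
Next, the degree is 2 — no degree-1 surface has this shape.
Next, against the integer gridlines: it crosses the x-axis at the gridline x = 0; it meets the y-axis at y = 0 (among the integer gridlines); it crosses the z-axis at the gridline z = 0.
Finally, the integer polynomial consistent with all of this is the stated p.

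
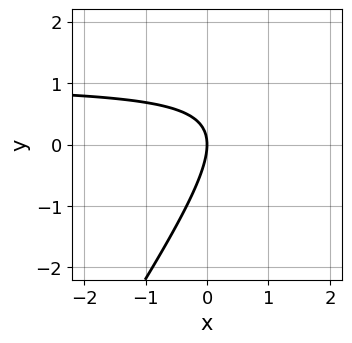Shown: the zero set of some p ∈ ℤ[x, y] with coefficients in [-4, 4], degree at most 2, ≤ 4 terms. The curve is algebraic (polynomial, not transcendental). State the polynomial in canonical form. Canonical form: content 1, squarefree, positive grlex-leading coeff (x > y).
(a) The degree is 2 — a generic line meets the curve in up to 2 points.
(b) From the axis intercepts and sections: it crosses the x-axis at the gridline x = 0; it meets the y-axis at y = 0 (among the integer gridlines).
(c) Solving for integer coefficients yields p as stated.

3*x*y - 2*y^2 - 3*x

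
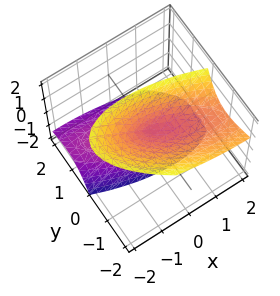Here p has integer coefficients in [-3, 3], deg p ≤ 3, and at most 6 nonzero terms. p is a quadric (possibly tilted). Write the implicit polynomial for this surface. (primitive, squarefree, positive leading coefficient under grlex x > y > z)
x^2 + 2*x*y + 3*y^2 + 3*y*z - z^2

1. I count 2 distinct pieces. Treating them together as one polynomial.
2. Degree: a generic line meets the surface in up to 2 points, so deg p = 2.
3. From the axis intercepts and sections: it meets the x-axis at x = 0 (among the integer gridlines); it crosses the z-axis at the gridline z = 0; one y-axis crossing is at y = 0.
4. These observations pin down the coefficients.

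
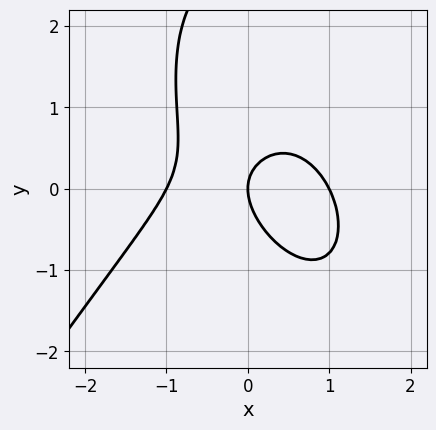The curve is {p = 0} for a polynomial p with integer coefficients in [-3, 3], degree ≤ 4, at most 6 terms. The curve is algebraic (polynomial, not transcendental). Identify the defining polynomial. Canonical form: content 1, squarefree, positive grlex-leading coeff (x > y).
3*x^3 - y^3 + 3*x*y + 3*y^2 - 3*x

1. The degree is 3 — a generic line meets the curve in up to 3 points.
2. From the visible intercepts: the x-axis gridline crossings are at x ∈ {-1, 0, 1}; it crosses the y-axis at the gridline y = 0.
3. Solving for integer coefficients yields p as stated.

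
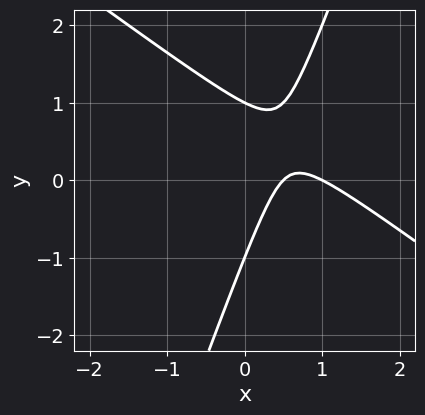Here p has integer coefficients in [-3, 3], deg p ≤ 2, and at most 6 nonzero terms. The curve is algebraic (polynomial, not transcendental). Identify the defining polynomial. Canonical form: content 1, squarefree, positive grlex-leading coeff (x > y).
2*x^2 + 2*x*y - y^2 - 3*x + 1

1. deg p = 2.
2. From the visible intercepts: the y-axis gridline crossings are at y ∈ {-1, 1}; it meets the x-axis at x = 1 (among the integer gridlines).
3. Assembling these constraints gives the stated polynomial.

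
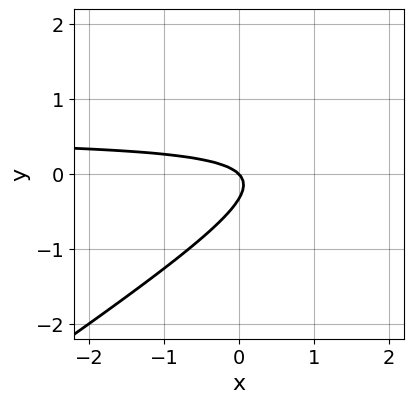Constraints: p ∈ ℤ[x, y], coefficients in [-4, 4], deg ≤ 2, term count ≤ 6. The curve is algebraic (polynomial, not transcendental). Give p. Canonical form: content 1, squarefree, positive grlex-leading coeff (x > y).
2*x*y - 3*y^2 - x - y

deg p = 2.
Against the integer gridlines: one y-axis crossing is at y = 0; it meets the x-axis at x = 0 (among the integer gridlines).
Matching integer coefficients to the picture gives p.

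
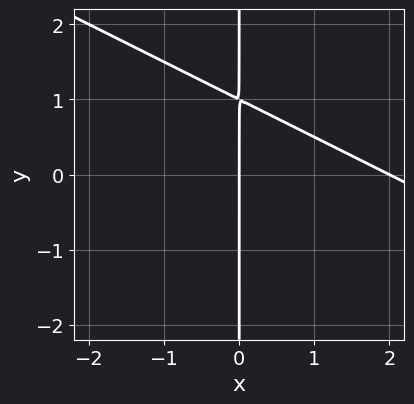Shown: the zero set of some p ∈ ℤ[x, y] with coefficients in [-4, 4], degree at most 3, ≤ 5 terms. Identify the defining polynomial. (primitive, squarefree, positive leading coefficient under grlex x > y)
(a) deg p = 2. The shape is more complex than any degree-1 curve.
(b) Against the integer gridlines: the visible y-axis segment lies entirely on the curve; among the integer gridlines, it crosses the x-axis at x ∈ {0, 2}.
(c) Fitting integer coefficients to these (and the overall shape) gives p.

x^2 + 2*x*y - 2*x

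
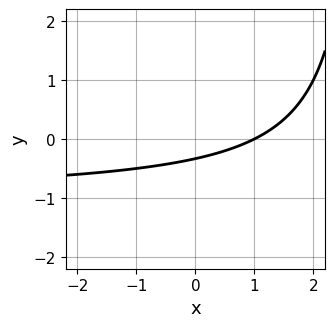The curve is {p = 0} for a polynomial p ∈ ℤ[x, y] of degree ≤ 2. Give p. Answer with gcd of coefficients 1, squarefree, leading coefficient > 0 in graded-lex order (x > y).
x*y + x - 3*y - 1

1. The degree is 2 — the shape is more complex than any degree-1 curve.
2. Against the integer gridlines: one x-axis crossing is at x = 1.
3. Assembling these constraints gives the stated polynomial.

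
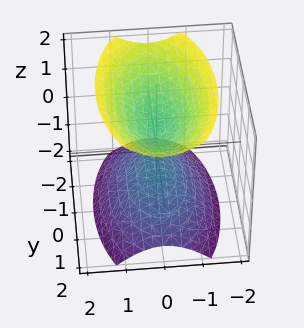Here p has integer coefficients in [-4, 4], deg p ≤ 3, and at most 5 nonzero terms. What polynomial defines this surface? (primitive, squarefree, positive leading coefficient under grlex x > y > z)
1. I count 2 distinct pieces.
2. Degree: two sheets facing apart; a quadric, so deg p = 2.
3. Symmetries: mirror symmetry z ↦ −z ⇒ only even powers of z; mirror symmetry x ↦ −x ⇒ only even powers of x; mirror symmetry y ↦ −y ⇒ only even powers of y.
4. Against the integer gridlines: no x-intercept at any integer in the box; no y-intercept at any integer in the box.
5. Putting this together gives p.

3*x^2 + y^2 - 2*z^2 + 1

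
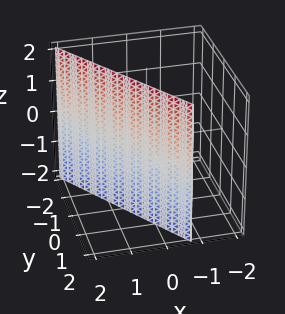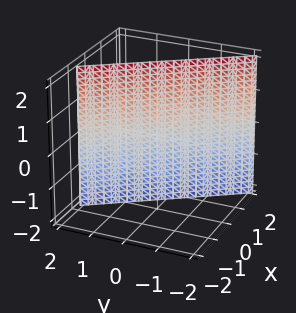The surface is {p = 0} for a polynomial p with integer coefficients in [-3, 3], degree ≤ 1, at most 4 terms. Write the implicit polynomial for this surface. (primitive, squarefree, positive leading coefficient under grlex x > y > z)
3*x + 2*y - 2

1. The degree is 1 — every cross-section is a straight line — this is a plane.
2. From the axis intercepts and sections: it meets the y-axis at y = 1 (among the integer gridlines); the surface avoids every integer z-axis point in the box.
3. Putting this together gives p.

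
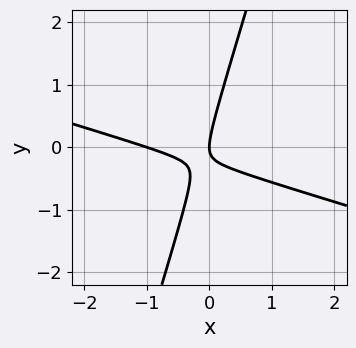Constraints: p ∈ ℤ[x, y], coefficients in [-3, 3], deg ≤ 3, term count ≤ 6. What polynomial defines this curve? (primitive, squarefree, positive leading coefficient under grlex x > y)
First, deg p = 2.
Next, checking where it meets the axes: the x-axis gridline crossings are at x ∈ {-1, 0}; it meets the y-axis at y = 0 (among the integer gridlines).
Finally, matching integer coefficients to the picture gives p.

x^2 + 3*x*y - y^2 + x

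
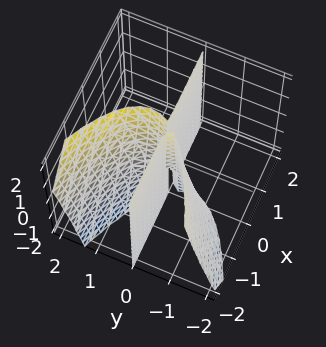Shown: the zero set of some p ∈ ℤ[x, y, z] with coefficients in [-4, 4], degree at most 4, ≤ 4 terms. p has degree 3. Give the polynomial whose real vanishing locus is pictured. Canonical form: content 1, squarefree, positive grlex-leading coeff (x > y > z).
First, deg p = 3.
Then, reading off the gridlines: one y-axis crossing is at y = 0; the visible x-axis segment lies entirely on the surface; the visible z-axis segment lies entirely on the surface.
Finally, together with the visible shape, these determine p as stated.

2*y^3 - y^2*z + 3*x*y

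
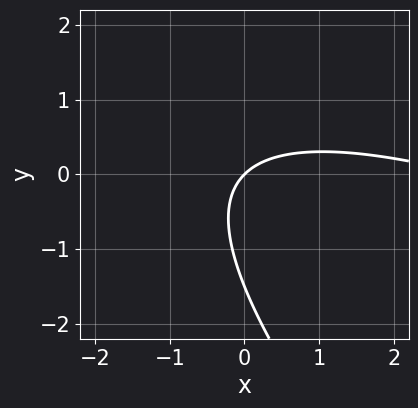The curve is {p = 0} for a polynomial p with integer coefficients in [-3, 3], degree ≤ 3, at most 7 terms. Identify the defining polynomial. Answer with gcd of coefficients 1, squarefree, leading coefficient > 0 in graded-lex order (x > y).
Degree: a generic line meets the curve in up to 2 points, so deg p = 2.
Reading off the gridlines: it crosses the y-axis at the gridline y = 0; it crosses the x-axis at the gridline x = 0.
Assembling these constraints gives the stated polynomial.

x^2 + 3*x*y + 2*y^2 - 3*x + 3*y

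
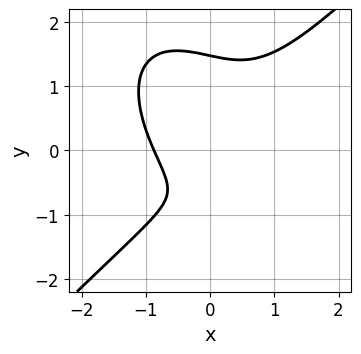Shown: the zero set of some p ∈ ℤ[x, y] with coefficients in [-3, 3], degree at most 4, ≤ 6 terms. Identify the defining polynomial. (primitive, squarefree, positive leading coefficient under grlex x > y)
3*x^3 - x*y^2 - 2*y^3 + 3*y + 2

(a) deg p = 3.
(b) Solving for integer coefficients yields p as stated.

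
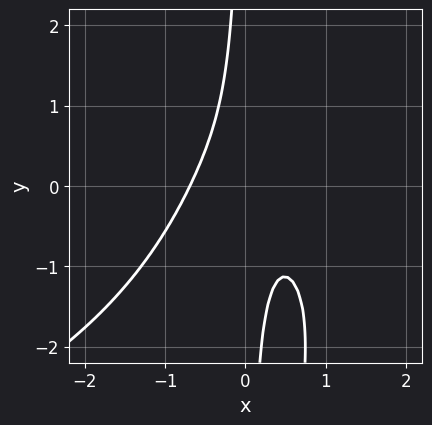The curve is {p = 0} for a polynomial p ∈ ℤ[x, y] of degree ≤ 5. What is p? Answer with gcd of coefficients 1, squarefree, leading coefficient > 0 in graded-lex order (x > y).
x^2*y^2 + 3*x^3 + 3*x*y + 1

First, the degree is 4 — a generic line meets the curve in up to 4 points.
Next, from the visible intercepts: it misses every integer gridline on the y-axis.
Finally, these observations pin down the coefficients.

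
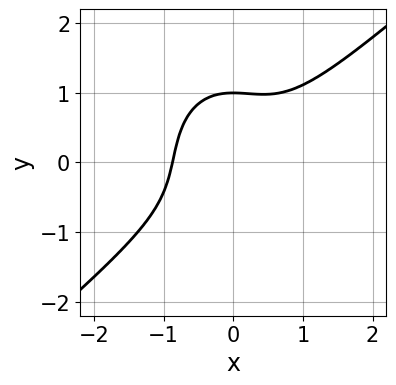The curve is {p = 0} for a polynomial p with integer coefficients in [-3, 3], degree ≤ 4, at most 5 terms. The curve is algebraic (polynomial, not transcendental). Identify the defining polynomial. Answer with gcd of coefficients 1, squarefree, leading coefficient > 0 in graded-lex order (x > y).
(a) The degree is 3 — the shape is more complex than any degree-2 curve.
(b) From the axis intercepts and sections: it crosses the y-axis at the gridline y = 1.
(c) Solving for integer coefficients yields p as stated.

3*x^3 - 2*x^2*y - 2*y^3 + 2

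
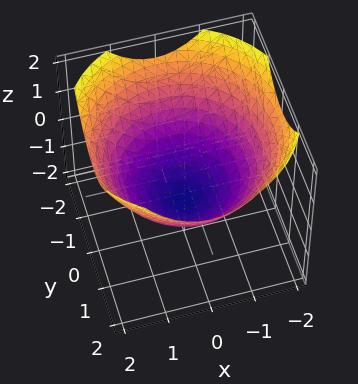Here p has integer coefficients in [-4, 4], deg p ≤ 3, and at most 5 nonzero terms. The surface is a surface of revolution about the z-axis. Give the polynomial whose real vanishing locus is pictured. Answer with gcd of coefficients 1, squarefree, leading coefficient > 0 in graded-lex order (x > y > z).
x^2 + y^2 - 2*z - 2

(a) Degree: no degree-1 surface has this shape, so deg p = 2.
(b) Symmetry: the surface is invariant under rotation about z: p = q(x² + y², z).
(c) From the axis intercepts and sections: a circular section at z = 0 has radius between 1 and 2; one z-axis crossing is at z = -1.
(d) Putting this together gives p.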